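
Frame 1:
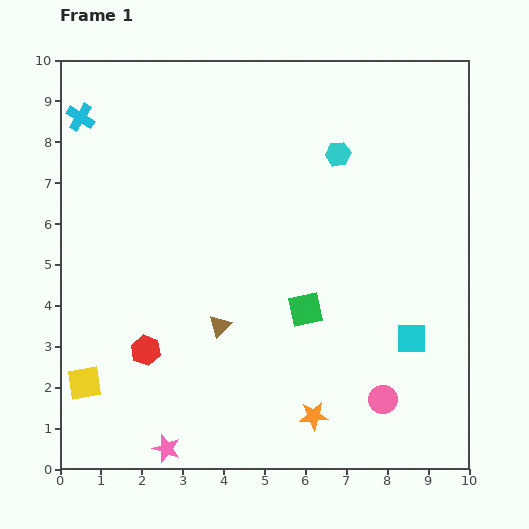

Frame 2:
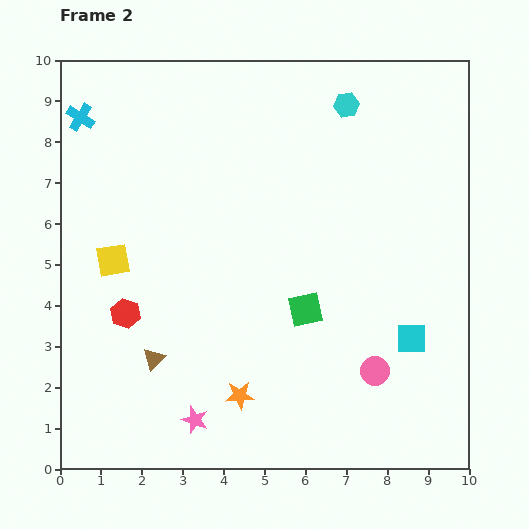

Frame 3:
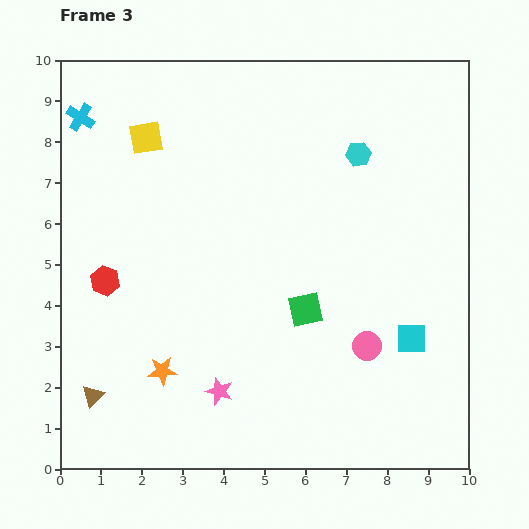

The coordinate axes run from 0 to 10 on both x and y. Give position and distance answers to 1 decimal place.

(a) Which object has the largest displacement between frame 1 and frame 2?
the yellow square

(moved 3.1; next 1.9)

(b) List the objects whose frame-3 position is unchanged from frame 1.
the cyan square, the green square, the cyan cross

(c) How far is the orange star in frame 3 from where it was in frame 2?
2.0

The orange star moved from (4.4, 1.8) to (2.5, 2.4), a distance of √(1.9² + 0.6²) ≈ 2.0.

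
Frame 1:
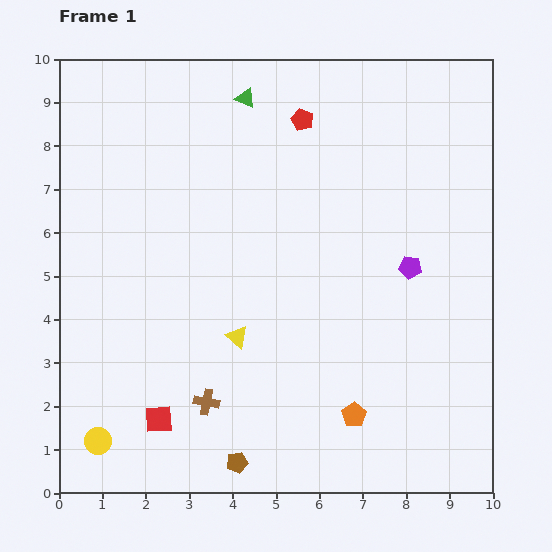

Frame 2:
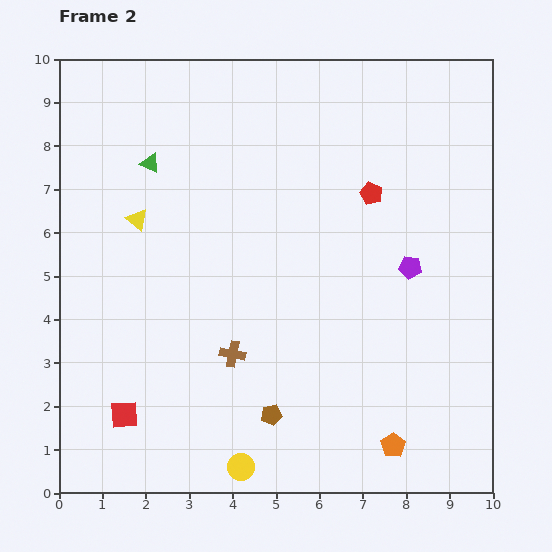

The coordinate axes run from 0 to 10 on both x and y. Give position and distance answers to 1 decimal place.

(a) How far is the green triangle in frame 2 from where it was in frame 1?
2.7

The green triangle moved from (4.3, 9.1) to (2.1, 7.6), a distance of √(2.2² + 1.5²) ≈ 2.7.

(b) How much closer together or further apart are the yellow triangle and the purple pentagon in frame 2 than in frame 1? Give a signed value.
+2.1

Distance in frame 1: 4.3. Distance in frame 2: 6.4.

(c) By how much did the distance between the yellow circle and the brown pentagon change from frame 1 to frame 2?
-1.8

Distance in frame 1: 3.2. Distance in frame 2: 1.4.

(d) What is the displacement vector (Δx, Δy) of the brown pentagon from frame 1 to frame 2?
(0.8, 1.1)

The brown pentagon was at (4.1, 0.7) in frame 1 and (4.9, 1.8) in frame 2.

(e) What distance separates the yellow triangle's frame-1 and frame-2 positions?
3.5

The yellow triangle moved from (4.1, 3.6) to (1.8, 6.3), a distance of √(2.3² + 2.7²) ≈ 3.5.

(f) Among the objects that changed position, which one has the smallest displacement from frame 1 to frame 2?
the red square

(moved 0.8)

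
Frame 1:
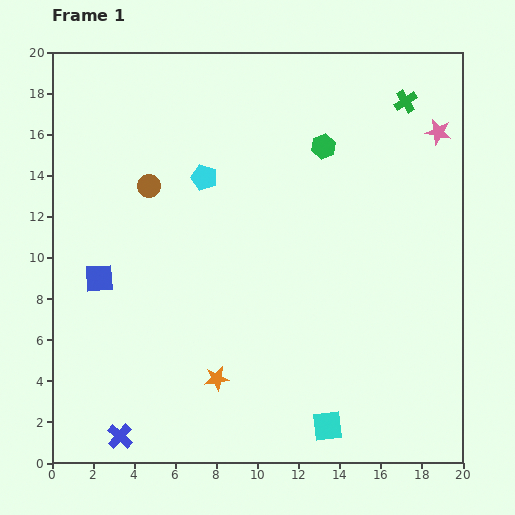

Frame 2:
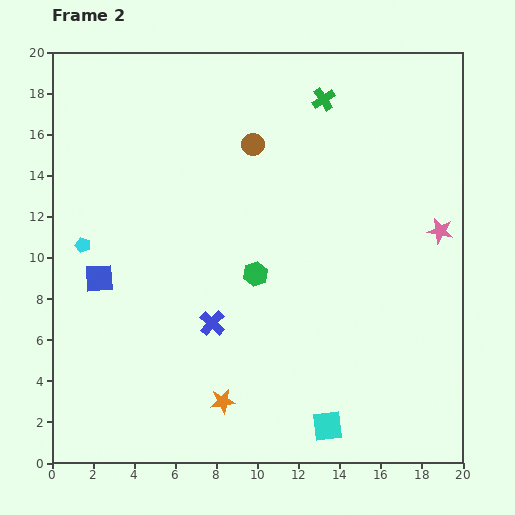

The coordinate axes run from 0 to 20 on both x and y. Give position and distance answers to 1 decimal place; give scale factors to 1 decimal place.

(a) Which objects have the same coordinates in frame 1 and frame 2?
the cyan square, the blue square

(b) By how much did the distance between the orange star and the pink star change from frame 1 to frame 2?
-2.6

Distance in frame 1: 16.1. Distance in frame 2: 13.5.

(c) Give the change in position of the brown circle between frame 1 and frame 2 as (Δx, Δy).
(5.1, 2.0)

The brown circle was at (4.7, 13.5) in frame 1 and (9.8, 15.5) in frame 2.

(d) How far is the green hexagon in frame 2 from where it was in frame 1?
7.0

The green hexagon moved from (13.2, 15.4) to (9.9, 9.2), a distance of √(3.3² + 6.2²) ≈ 7.0.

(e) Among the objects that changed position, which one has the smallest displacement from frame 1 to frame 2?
the orange star

(moved 1.1)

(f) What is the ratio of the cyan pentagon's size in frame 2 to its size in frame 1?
0.6×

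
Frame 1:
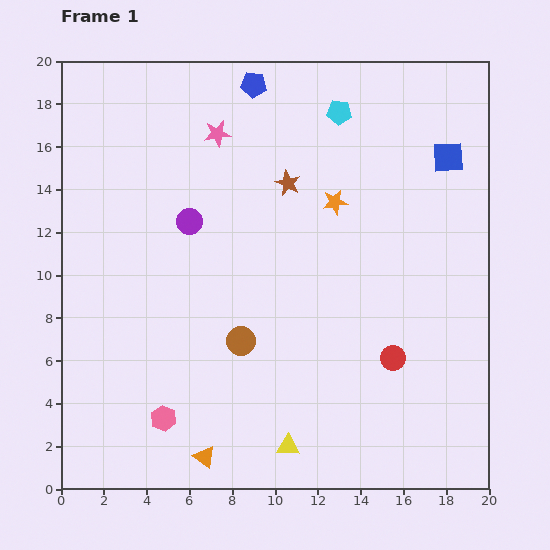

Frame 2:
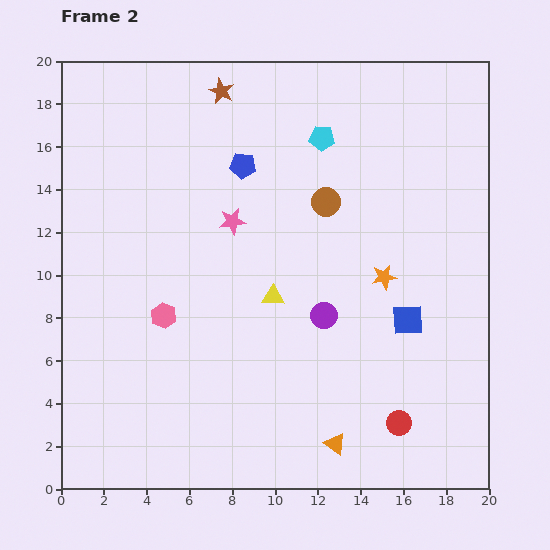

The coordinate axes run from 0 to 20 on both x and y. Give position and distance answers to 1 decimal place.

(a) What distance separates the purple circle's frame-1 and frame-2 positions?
7.7

The purple circle moved from (6.0, 12.5) to (12.3, 8.1), a distance of √(6.3² + 4.4²) ≈ 7.7.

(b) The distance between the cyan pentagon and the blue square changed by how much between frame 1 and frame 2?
+3.9

Distance in frame 1: 5.5. Distance in frame 2: 9.4.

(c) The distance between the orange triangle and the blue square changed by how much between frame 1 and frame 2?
-11.4

Distance in frame 1: 18.1. Distance in frame 2: 6.7.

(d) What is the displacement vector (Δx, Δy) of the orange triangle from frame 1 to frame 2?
(6.1, 0.6)

The orange triangle was at (6.7, 1.5) in frame 1 and (12.8, 2.1) in frame 2.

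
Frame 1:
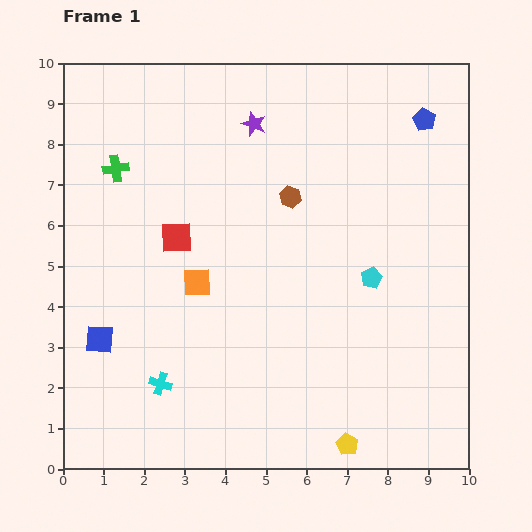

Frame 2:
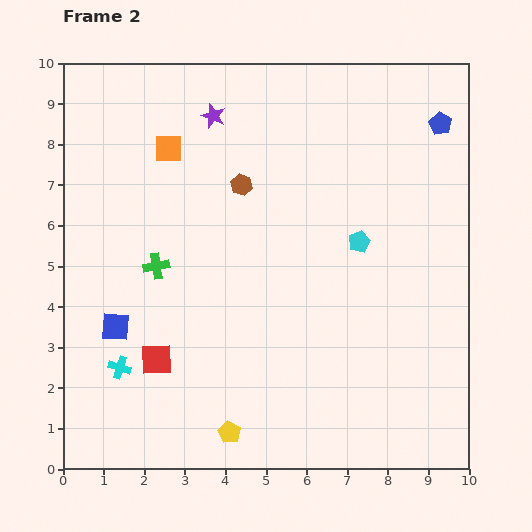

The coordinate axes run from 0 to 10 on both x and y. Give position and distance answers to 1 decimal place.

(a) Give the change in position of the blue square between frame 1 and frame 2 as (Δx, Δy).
(0.4, 0.3)

The blue square was at (0.9, 3.2) in frame 1 and (1.3, 3.5) in frame 2.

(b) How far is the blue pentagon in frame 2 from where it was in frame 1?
0.4

The blue pentagon moved from (8.9, 8.6) to (9.3, 8.5), a distance of √(0.4² + 0.1²) ≈ 0.4.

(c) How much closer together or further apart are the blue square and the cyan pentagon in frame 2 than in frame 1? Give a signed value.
-0.5

Distance in frame 1: 6.9. Distance in frame 2: 6.4.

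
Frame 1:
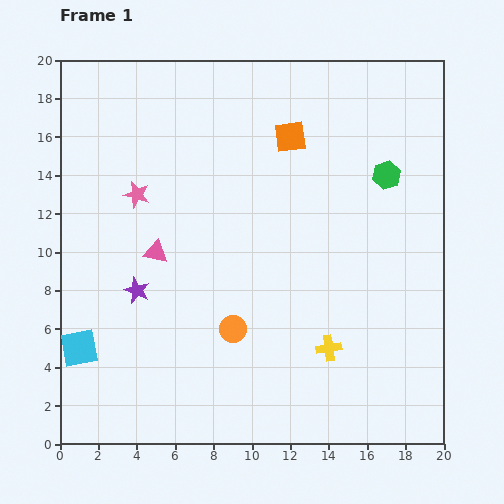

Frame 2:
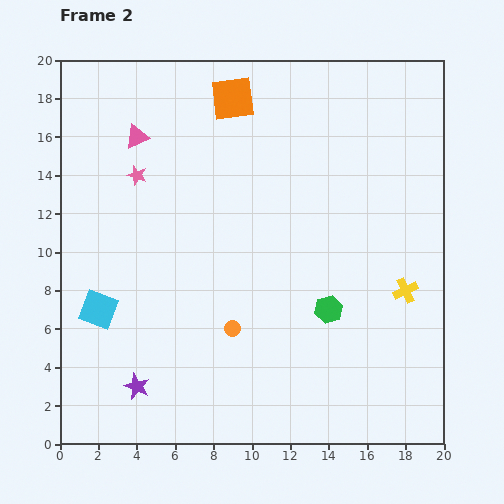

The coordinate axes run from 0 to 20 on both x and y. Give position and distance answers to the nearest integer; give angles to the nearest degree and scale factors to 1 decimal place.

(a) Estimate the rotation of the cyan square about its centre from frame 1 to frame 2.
30° clockwise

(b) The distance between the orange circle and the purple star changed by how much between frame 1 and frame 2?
+1

Distance in frame 1: 5. Distance in frame 2: 6.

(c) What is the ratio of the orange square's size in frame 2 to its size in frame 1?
1.4×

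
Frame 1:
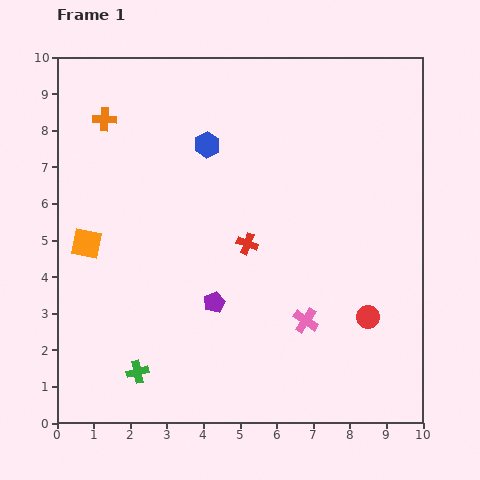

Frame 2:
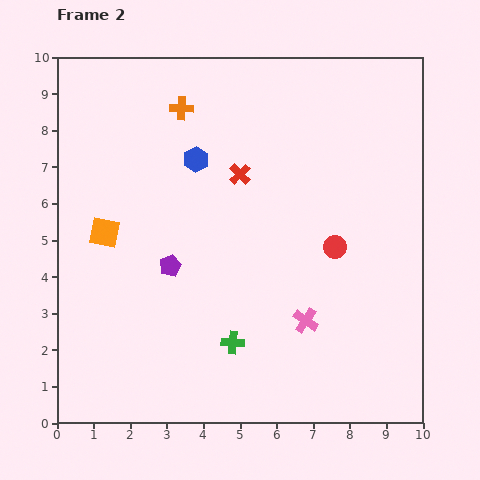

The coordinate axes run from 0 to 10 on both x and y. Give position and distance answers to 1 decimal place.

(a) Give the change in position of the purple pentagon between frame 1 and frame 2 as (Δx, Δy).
(-1.2, 1.0)

The purple pentagon was at (4.3, 3.3) in frame 1 and (3.1, 4.3) in frame 2.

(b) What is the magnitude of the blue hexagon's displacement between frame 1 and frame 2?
0.5

The blue hexagon moved from (4.1, 7.6) to (3.8, 7.2), a distance of √(0.3² + 0.4²) ≈ 0.5.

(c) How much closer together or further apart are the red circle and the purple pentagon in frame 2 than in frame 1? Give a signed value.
+0.3

Distance in frame 1: 4.2. Distance in frame 2: 4.5.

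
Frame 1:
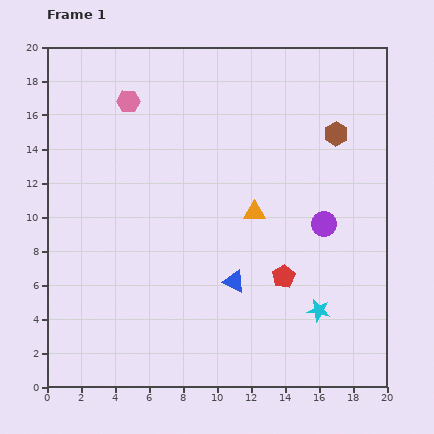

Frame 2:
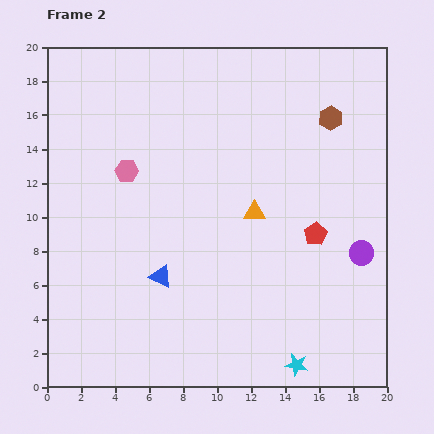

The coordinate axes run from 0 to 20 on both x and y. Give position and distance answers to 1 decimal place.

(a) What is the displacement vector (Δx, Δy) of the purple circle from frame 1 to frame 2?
(2.2, -1.7)

The purple circle was at (16.3, 9.6) in frame 1 and (18.5, 7.9) in frame 2.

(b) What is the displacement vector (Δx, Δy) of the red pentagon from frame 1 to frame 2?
(1.9, 2.5)

The red pentagon was at (13.9, 6.5) in frame 1 and (15.8, 9.0) in frame 2.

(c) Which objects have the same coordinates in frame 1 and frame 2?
the orange triangle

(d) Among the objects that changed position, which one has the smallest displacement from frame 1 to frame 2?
the brown hexagon

(moved 0.9)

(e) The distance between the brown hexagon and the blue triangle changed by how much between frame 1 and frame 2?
+3.1

Distance in frame 1: 10.6. Distance in frame 2: 13.7.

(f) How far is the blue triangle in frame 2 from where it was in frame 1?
4.3

The blue triangle moved from (11.0, 6.2) to (6.7, 6.5), a distance of √(4.3² + 0.3²) ≈ 4.3.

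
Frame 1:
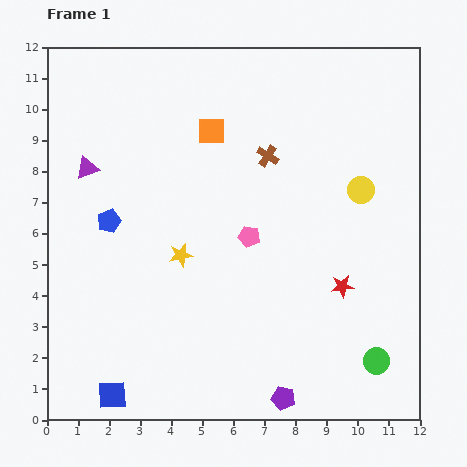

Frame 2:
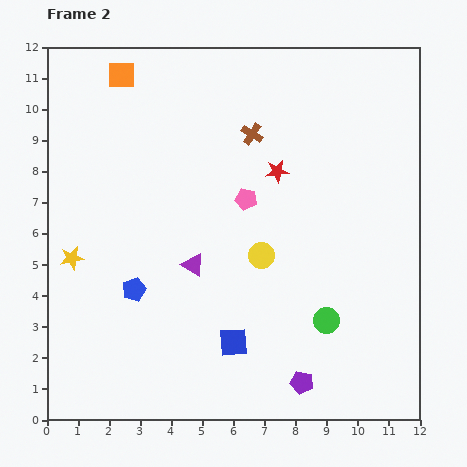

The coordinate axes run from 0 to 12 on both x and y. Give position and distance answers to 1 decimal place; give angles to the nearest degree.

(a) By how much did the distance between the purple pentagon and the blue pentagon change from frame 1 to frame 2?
-1.8

Distance in frame 1: 8.0. Distance in frame 2: 6.2.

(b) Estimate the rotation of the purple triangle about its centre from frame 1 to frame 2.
52° clockwise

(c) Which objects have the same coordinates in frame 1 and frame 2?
none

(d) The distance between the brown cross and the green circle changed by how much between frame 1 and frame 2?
-1.0

Distance in frame 1: 7.5. Distance in frame 2: 6.5.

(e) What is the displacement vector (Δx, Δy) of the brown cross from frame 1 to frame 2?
(-0.5, 0.7)

The brown cross was at (7.1, 8.5) in frame 1 and (6.6, 9.2) in frame 2.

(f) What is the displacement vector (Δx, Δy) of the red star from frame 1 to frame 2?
(-2.1, 3.7)

The red star was at (9.5, 4.3) in frame 1 and (7.4, 8.0) in frame 2.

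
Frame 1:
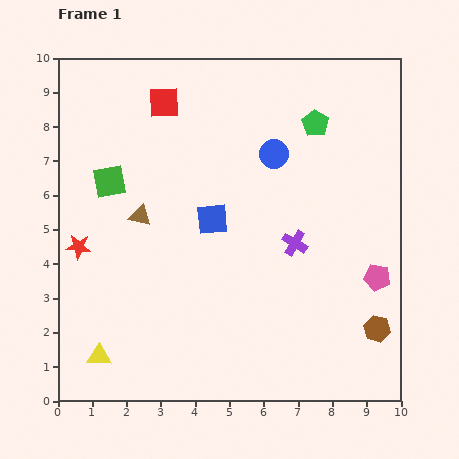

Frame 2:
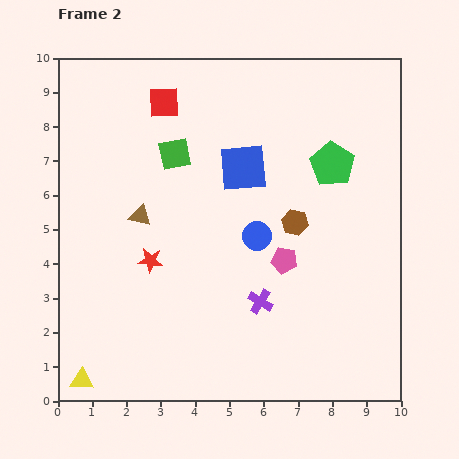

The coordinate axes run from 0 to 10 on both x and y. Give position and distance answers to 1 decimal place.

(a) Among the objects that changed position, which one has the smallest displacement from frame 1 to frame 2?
the yellow triangle

(moved 0.9)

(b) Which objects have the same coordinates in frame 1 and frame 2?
the brown triangle, the red square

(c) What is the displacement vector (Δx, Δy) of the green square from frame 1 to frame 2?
(1.9, 0.8)

The green square was at (1.5, 6.4) in frame 1 and (3.4, 7.2) in frame 2.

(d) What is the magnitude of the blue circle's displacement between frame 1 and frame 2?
2.5

The blue circle moved from (6.3, 7.2) to (5.8, 4.8), a distance of √(0.5² + 2.4²) ≈ 2.5.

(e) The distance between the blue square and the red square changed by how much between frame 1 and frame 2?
-0.7

Distance in frame 1: 3.7. Distance in frame 2: 3.0.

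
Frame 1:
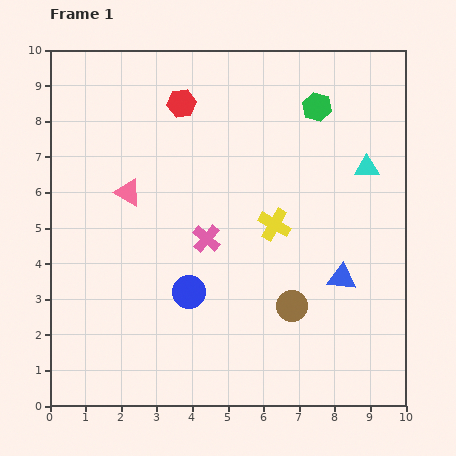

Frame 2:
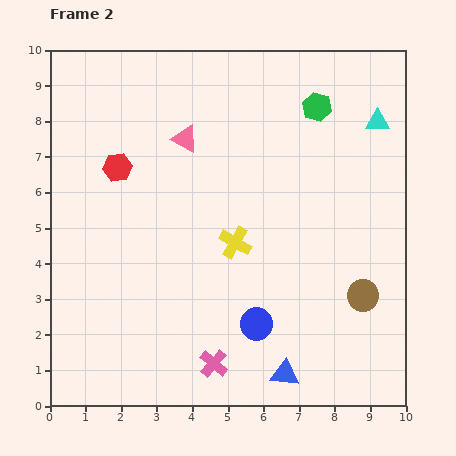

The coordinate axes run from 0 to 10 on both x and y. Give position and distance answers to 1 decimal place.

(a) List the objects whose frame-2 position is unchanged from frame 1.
the green hexagon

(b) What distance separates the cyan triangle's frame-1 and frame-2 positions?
1.3

The cyan triangle moved from (8.9, 6.7) to (9.2, 8.0), a distance of √(0.3² + 1.3²) ≈ 1.3.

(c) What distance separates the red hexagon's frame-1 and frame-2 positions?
2.5

The red hexagon moved from (3.7, 8.5) to (1.9, 6.7), a distance of √(1.8² + 1.8²) ≈ 2.5.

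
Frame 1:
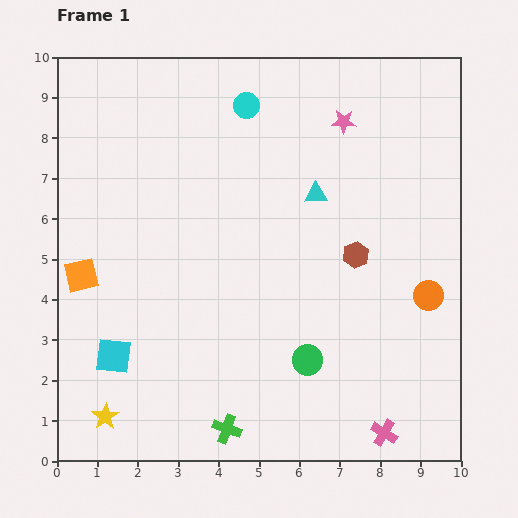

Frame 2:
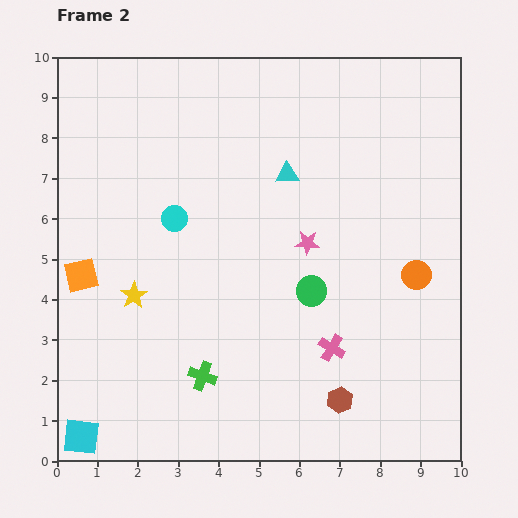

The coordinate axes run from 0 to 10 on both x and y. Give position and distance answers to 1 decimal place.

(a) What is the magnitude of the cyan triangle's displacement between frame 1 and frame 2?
0.9

The cyan triangle moved from (6.4, 6.6) to (5.7, 7.1), a distance of √(0.7² + 0.5²) ≈ 0.9.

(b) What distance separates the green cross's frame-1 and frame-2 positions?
1.4

The green cross moved from (4.2, 0.8) to (3.6, 2.1), a distance of √(0.6² + 1.3²) ≈ 1.4.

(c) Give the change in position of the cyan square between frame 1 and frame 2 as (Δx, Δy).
(-0.8, -2.0)

The cyan square was at (1.4, 2.6) in frame 1 and (0.6, 0.6) in frame 2.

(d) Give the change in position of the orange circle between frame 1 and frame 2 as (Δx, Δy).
(-0.3, 0.5)

The orange circle was at (9.2, 4.1) in frame 1 and (8.9, 4.6) in frame 2.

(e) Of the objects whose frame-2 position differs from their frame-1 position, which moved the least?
the orange circle

(moved 0.6)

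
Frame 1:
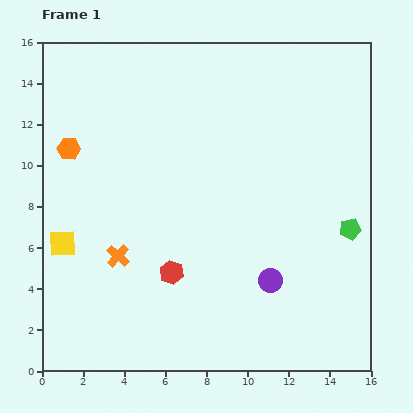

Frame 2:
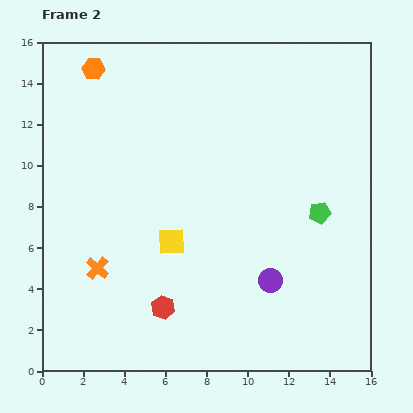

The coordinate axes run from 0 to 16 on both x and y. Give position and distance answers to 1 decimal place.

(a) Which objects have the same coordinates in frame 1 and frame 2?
the purple circle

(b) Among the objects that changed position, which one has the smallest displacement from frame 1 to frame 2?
the orange cross

(moved 1.2)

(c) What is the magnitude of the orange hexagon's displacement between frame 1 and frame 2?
4.1

The orange hexagon moved from (1.3, 10.8) to (2.5, 14.7), a distance of √(1.2² + 3.9²) ≈ 4.1.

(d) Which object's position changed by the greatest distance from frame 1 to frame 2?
the yellow square

(moved 5.3; next 4.1)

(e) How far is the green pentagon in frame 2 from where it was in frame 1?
1.7

The green pentagon moved from (15.0, 6.9) to (13.5, 7.7), a distance of √(1.5² + 0.8²) ≈ 1.7.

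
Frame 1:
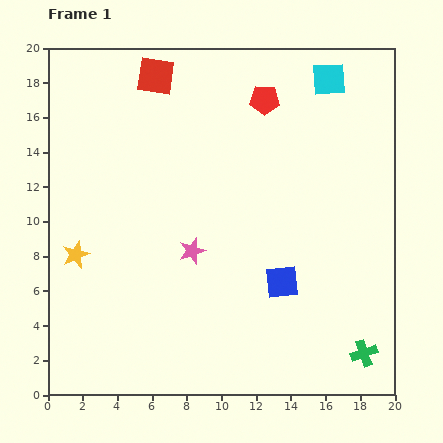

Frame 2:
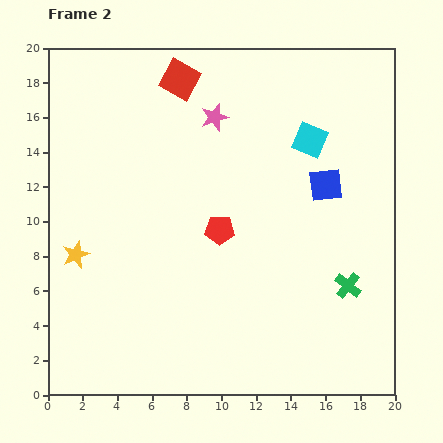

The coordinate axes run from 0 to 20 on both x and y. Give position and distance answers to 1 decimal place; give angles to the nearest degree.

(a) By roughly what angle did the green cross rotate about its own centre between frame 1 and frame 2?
32° counter-clockwise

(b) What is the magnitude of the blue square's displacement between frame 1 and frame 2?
6.1

The blue square moved from (13.5, 6.5) to (16.0, 12.1), a distance of √(2.5² + 5.6²) ≈ 6.1.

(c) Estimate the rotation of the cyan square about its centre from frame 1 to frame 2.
26° clockwise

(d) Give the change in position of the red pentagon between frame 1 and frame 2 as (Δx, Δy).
(-2.6, -7.5)

The red pentagon was at (12.5, 17.0) in frame 1 and (9.9, 9.5) in frame 2.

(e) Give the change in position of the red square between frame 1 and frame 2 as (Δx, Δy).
(1.4, -0.2)

The red square was at (6.2, 18.4) in frame 1 and (7.6, 18.2) in frame 2.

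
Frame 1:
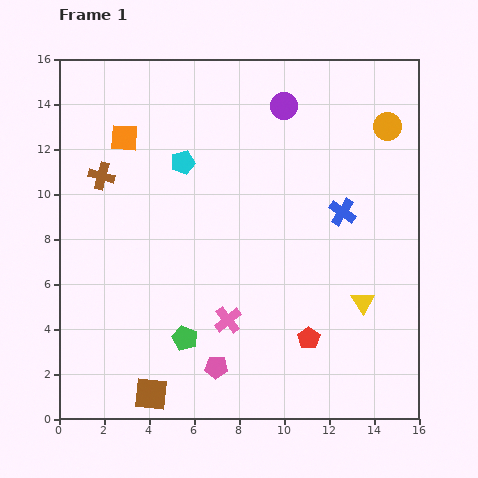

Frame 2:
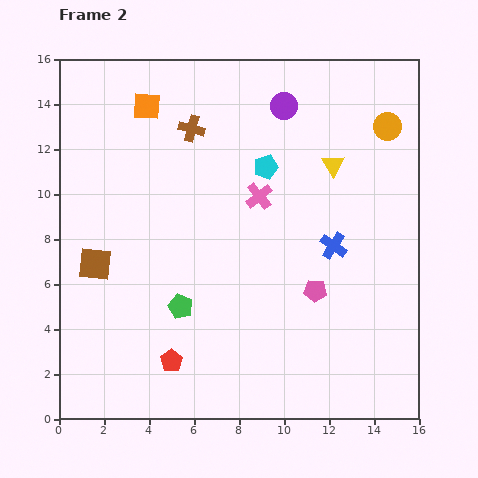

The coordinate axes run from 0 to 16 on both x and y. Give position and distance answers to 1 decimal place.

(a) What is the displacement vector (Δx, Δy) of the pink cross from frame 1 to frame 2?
(1.4, 5.5)

The pink cross was at (7.5, 4.4) in frame 1 and (8.9, 9.9) in frame 2.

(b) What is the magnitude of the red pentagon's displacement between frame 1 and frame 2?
6.2

The red pentagon moved from (11.1, 3.6) to (5.0, 2.6), a distance of √(6.1² + 1.0²) ≈ 6.2.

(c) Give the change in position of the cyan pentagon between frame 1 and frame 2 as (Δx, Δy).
(3.7, -0.2)

The cyan pentagon was at (5.5, 11.4) in frame 1 and (9.2, 11.2) in frame 2.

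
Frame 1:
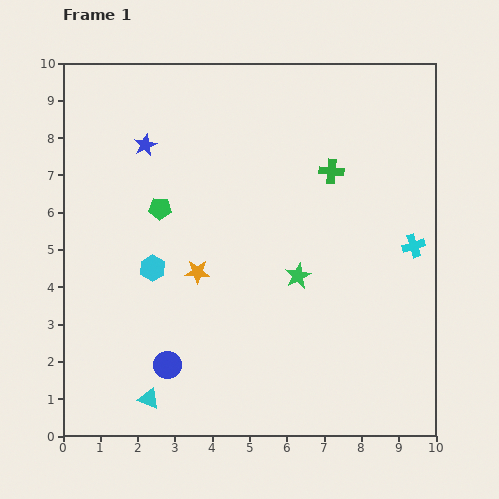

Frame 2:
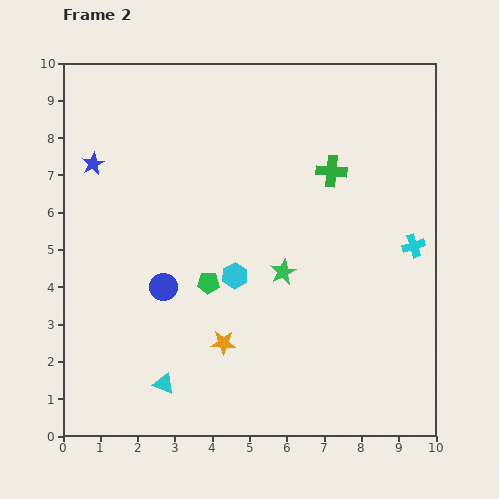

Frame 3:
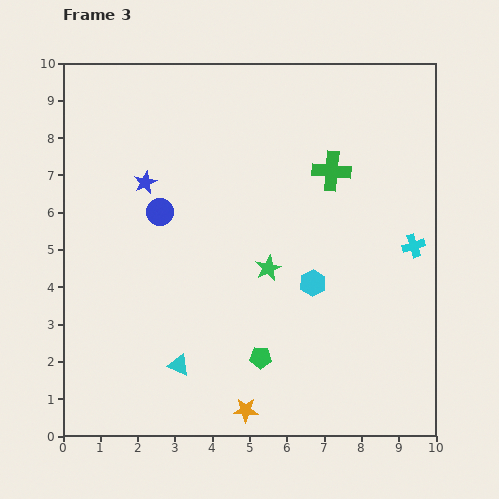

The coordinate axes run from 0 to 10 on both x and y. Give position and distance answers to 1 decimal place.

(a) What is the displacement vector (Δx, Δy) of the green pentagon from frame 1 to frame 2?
(1.3, -2.0)

The green pentagon was at (2.6, 6.1) in frame 1 and (3.9, 4.1) in frame 2.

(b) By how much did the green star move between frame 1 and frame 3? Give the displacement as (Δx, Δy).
(-0.8, 0.2)

The green star was at (6.3, 4.3) in frame 1 and (5.5, 4.5) in frame 3.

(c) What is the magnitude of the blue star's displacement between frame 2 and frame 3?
1.5

The blue star moved from (0.8, 7.3) to (2.2, 6.8), a distance of √(1.4² + 0.5²) ≈ 1.5.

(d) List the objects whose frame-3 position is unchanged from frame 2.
the green cross, the cyan cross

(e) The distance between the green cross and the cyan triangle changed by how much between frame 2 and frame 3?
-0.7

Distance in frame 2: 7.3. Distance in frame 3: 6.6.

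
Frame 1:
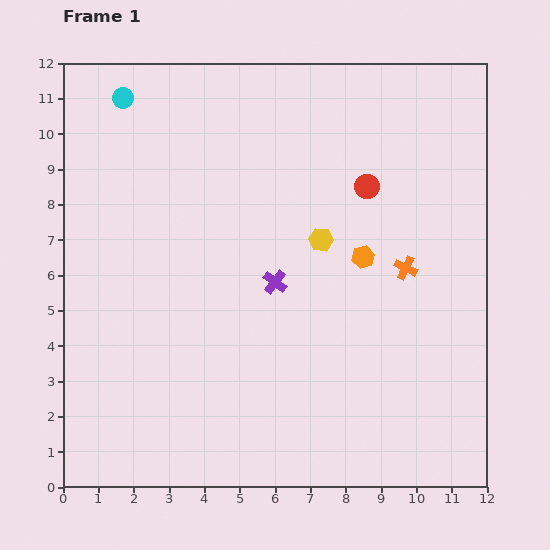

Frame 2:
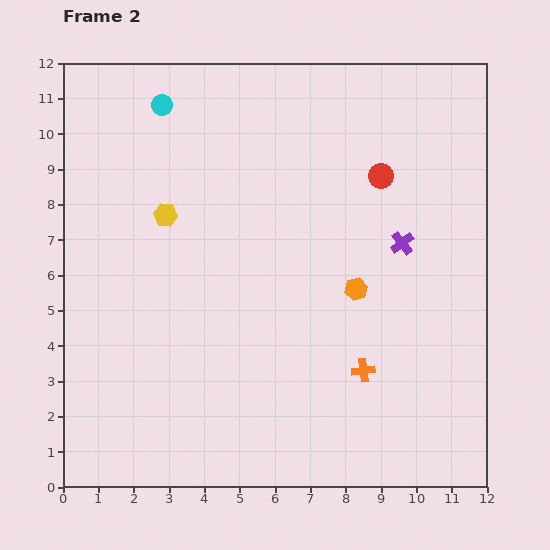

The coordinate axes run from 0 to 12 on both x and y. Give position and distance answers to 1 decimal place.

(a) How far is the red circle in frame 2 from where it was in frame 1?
0.5

The red circle moved from (8.6, 8.5) to (9.0, 8.8), a distance of √(0.4² + 0.3²) ≈ 0.5.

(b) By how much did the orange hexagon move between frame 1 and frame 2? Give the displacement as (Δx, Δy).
(-0.2, -0.9)

The orange hexagon was at (8.5, 6.5) in frame 1 and (8.3, 5.6) in frame 2.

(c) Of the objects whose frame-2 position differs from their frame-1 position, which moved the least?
the red circle

(moved 0.5)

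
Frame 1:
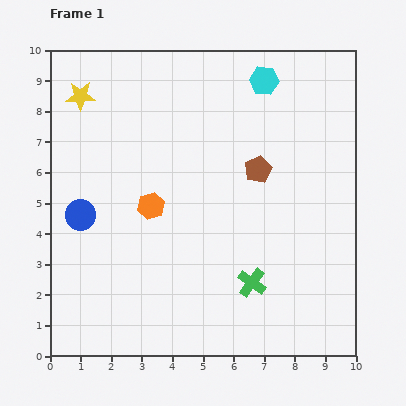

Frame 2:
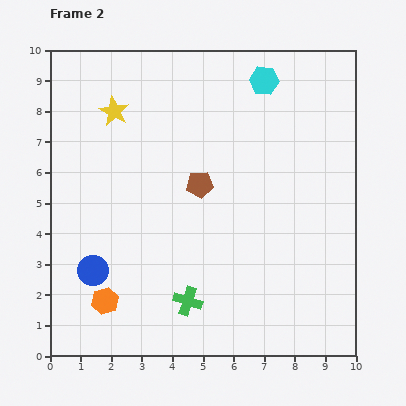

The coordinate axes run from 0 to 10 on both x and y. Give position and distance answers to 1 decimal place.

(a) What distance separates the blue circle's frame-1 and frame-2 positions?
1.8

The blue circle moved from (1.0, 4.6) to (1.4, 2.8), a distance of √(0.4² + 1.8²) ≈ 1.8.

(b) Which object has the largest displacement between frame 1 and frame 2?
the orange hexagon

(moved 3.4; next 2.2)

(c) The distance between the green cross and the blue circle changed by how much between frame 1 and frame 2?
-2.7

Distance in frame 1: 6.0. Distance in frame 2: 3.3.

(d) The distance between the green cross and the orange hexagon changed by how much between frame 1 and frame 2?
-1.4

Distance in frame 1: 4.1. Distance in frame 2: 2.7.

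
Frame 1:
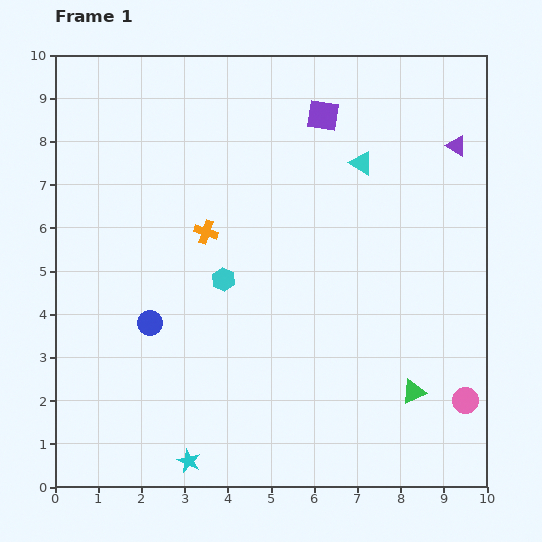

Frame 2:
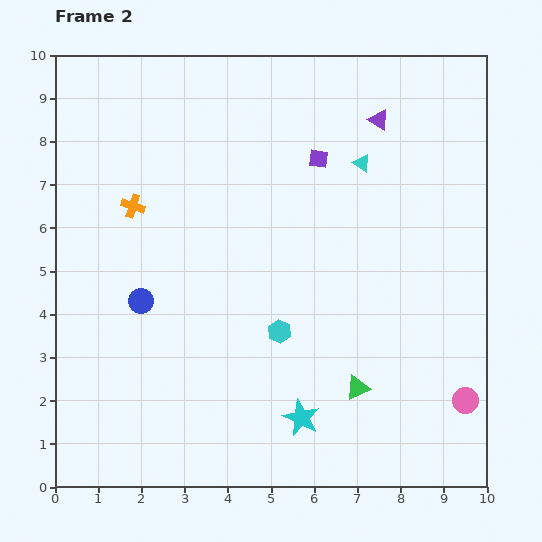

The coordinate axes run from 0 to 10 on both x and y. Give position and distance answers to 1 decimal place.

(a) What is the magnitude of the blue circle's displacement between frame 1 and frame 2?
0.5

The blue circle moved from (2.2, 3.8) to (2.0, 4.3), a distance of √(0.2² + 0.5²) ≈ 0.5.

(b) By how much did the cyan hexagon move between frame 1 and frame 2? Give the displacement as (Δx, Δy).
(1.3, -1.2)

The cyan hexagon was at (3.9, 4.8) in frame 1 and (5.2, 3.6) in frame 2.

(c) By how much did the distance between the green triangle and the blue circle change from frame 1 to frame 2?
-0.9

Distance in frame 1: 6.3. Distance in frame 2: 5.4.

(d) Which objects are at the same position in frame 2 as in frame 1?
the pink circle, the cyan triangle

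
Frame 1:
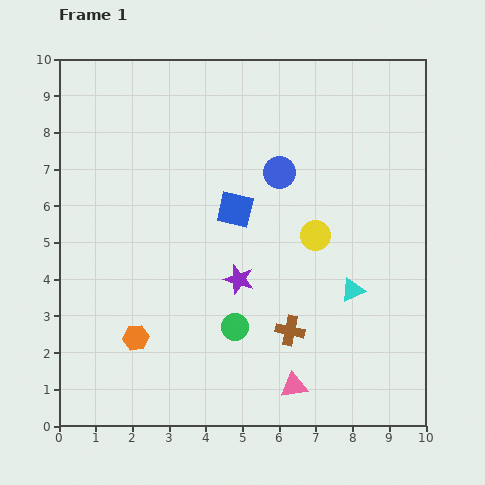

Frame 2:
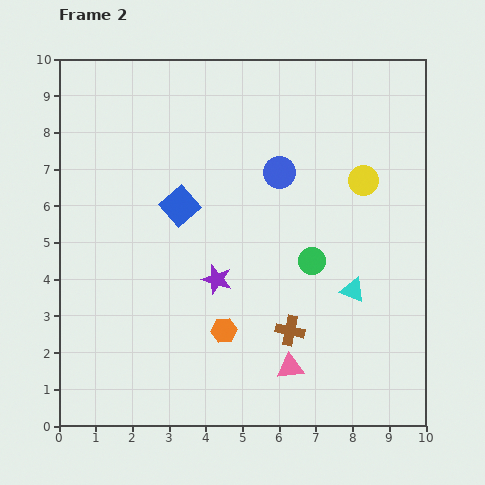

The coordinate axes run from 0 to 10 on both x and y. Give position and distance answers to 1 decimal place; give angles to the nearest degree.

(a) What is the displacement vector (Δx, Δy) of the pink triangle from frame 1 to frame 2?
(-0.1, 0.5)

The pink triangle was at (6.4, 1.1) in frame 1 and (6.3, 1.6) in frame 2.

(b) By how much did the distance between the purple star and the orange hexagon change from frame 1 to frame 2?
-1.8

Distance in frame 1: 3.2. Distance in frame 2: 1.4.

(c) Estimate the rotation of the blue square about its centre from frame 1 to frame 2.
35° clockwise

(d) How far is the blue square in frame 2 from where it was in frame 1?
1.5

The blue square moved from (4.8, 5.9) to (3.3, 6.0), a distance of √(1.5² + 0.1²) ≈ 1.5.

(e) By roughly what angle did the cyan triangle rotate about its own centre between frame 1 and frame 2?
47° clockwise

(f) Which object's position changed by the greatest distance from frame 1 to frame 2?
the green circle

(moved 2.8; next 2.4)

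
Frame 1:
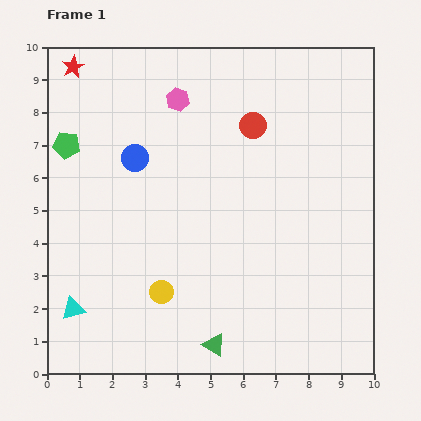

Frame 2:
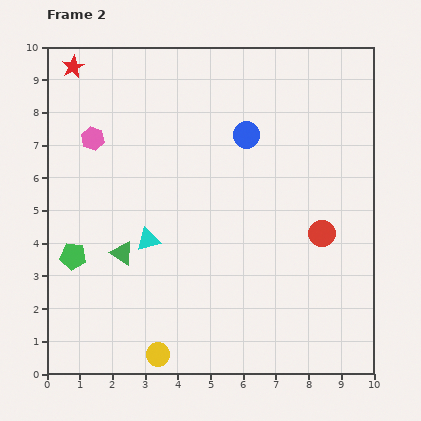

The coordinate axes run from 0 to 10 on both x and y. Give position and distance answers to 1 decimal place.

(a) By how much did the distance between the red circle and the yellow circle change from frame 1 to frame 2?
+0.4

Distance in frame 1: 5.8. Distance in frame 2: 6.2.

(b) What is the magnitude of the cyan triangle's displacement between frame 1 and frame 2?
3.1

The cyan triangle moved from (0.8, 2.0) to (3.1, 4.1), a distance of √(2.3² + 2.1²) ≈ 3.1.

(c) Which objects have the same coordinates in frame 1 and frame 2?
the red star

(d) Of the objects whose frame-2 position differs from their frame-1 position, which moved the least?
the yellow circle

(moved 1.9)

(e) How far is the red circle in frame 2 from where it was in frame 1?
3.9

The red circle moved from (6.3, 7.6) to (8.4, 4.3), a distance of √(2.1² + 3.3²) ≈ 3.9.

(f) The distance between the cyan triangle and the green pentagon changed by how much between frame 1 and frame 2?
-2.6

Distance in frame 1: 5.0. Distance in frame 2: 2.4.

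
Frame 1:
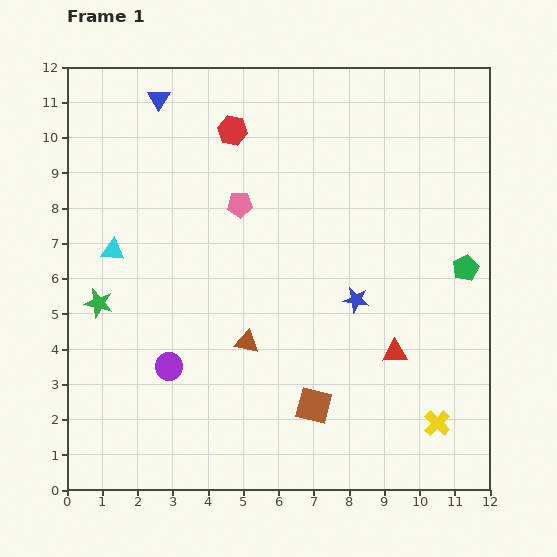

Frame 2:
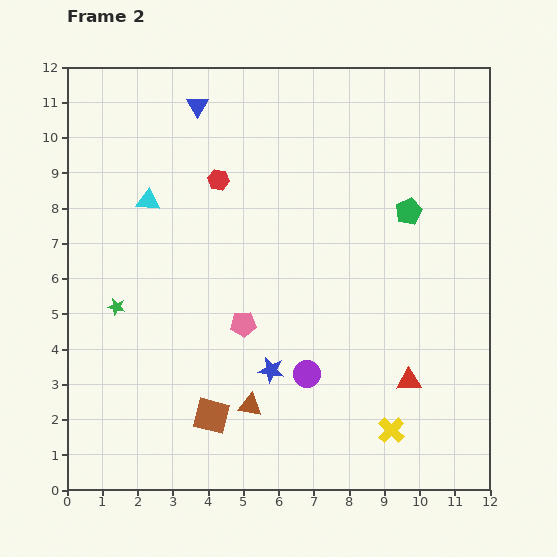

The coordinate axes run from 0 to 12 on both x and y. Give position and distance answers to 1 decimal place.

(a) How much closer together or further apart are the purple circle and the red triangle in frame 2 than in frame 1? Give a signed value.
-3.5

Distance in frame 1: 6.4. Distance in frame 2: 2.9.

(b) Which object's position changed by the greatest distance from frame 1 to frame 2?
the purple circle

(moved 3.9; next 3.4)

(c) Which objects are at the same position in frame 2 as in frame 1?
none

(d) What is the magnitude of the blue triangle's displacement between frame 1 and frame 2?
1.1

The blue triangle moved from (2.6, 11.1) to (3.7, 10.9), a distance of √(1.1² + 0.2²) ≈ 1.1.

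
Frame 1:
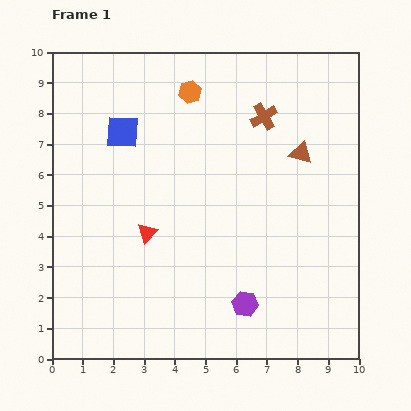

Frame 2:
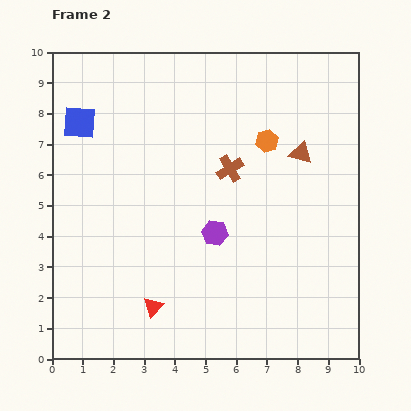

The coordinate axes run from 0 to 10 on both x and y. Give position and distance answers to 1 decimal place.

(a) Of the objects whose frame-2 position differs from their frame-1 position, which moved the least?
the blue square

(moved 1.4)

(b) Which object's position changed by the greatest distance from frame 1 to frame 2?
the orange hexagon

(moved 3.0; next 2.5)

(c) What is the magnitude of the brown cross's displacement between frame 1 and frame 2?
2.0

The brown cross moved from (6.9, 7.9) to (5.8, 6.2), a distance of √(1.1² + 1.7²) ≈ 2.0.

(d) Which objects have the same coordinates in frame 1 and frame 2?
the brown triangle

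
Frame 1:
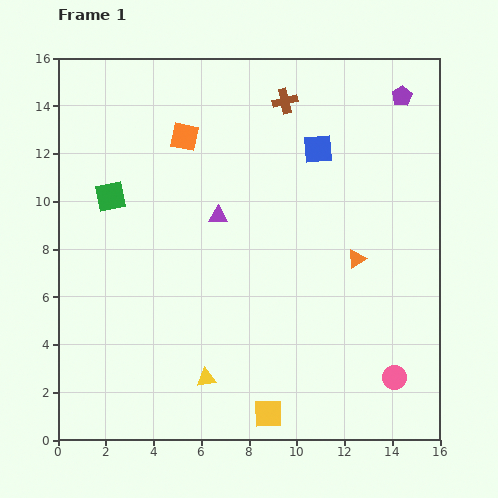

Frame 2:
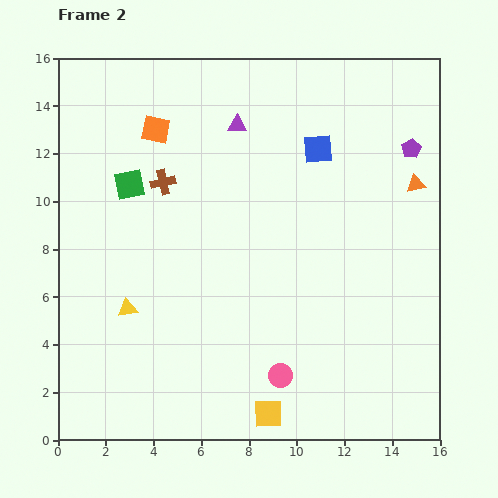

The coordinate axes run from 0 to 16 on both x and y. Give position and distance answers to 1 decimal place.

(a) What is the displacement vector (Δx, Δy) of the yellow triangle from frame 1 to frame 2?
(-3.3, 2.9)

The yellow triangle was at (6.2, 2.6) in frame 1 and (2.9, 5.5) in frame 2.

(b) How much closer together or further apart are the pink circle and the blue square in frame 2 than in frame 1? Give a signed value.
-0.5

Distance in frame 1: 10.1. Distance in frame 2: 9.6.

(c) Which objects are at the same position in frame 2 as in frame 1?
the blue square, the yellow square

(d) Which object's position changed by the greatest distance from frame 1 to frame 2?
the brown cross

(moved 6.1; next 4.8)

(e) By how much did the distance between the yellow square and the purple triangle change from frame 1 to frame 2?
+3.6

Distance in frame 1: 8.6. Distance in frame 2: 12.2.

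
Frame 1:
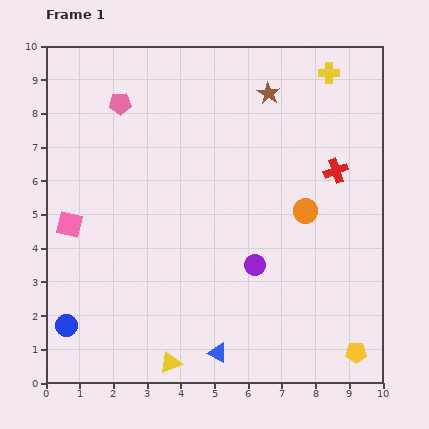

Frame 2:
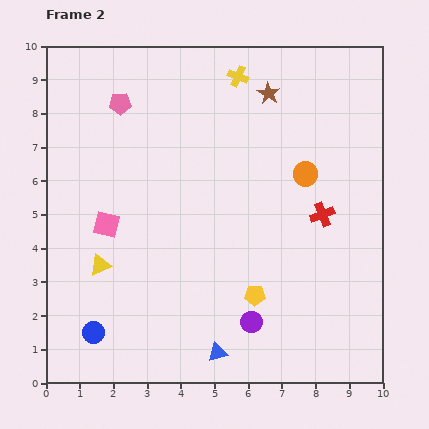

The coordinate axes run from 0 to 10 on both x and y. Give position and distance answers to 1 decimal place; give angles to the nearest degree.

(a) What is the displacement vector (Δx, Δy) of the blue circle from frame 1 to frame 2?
(0.8, -0.2)

The blue circle was at (0.6, 1.7) in frame 1 and (1.4, 1.5) in frame 2.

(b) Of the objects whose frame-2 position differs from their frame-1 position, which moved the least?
the blue circle

(moved 0.8)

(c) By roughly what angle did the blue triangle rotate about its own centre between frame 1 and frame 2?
45° counter-clockwise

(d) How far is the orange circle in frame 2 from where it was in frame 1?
1.1

The orange circle moved from (7.7, 5.1) to (7.7, 6.2), a distance of √(0.0² + 1.1²) ≈ 1.1.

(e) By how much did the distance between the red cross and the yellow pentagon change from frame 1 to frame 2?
-2.3

Distance in frame 1: 5.4. Distance in frame 2: 3.1.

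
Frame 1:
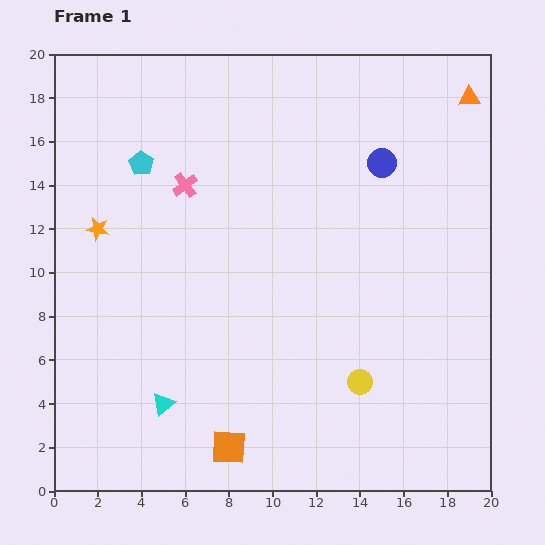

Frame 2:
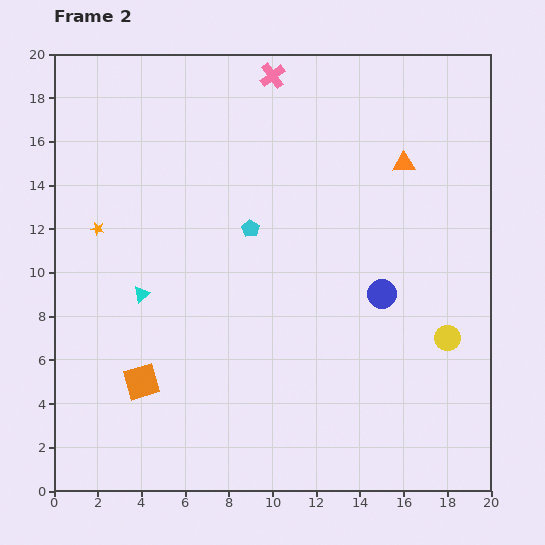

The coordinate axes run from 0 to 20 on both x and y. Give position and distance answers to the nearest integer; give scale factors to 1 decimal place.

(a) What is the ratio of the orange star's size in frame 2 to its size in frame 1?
0.6×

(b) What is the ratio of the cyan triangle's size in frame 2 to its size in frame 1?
0.7×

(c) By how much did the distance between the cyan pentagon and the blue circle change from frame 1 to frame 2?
-4

Distance in frame 1: 11. Distance in frame 2: 7.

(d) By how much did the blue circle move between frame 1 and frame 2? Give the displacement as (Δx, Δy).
(0, -6)

The blue circle was at (15, 15) in frame 1 and (15, 9) in frame 2.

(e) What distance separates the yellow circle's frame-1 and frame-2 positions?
4

The yellow circle moved from (14, 5) to (18, 7), a distance of √(4² + 2²) ≈ 4.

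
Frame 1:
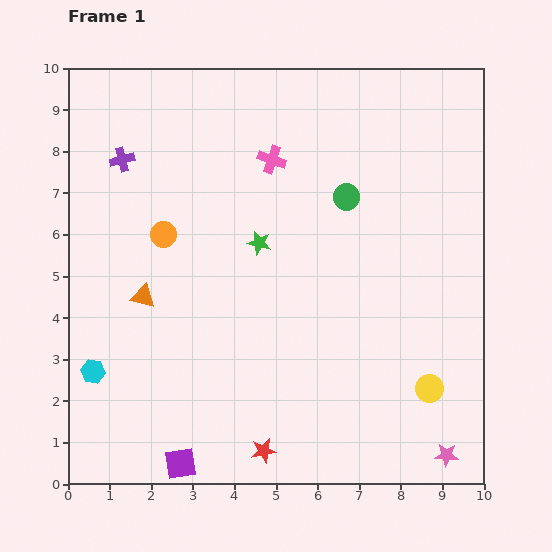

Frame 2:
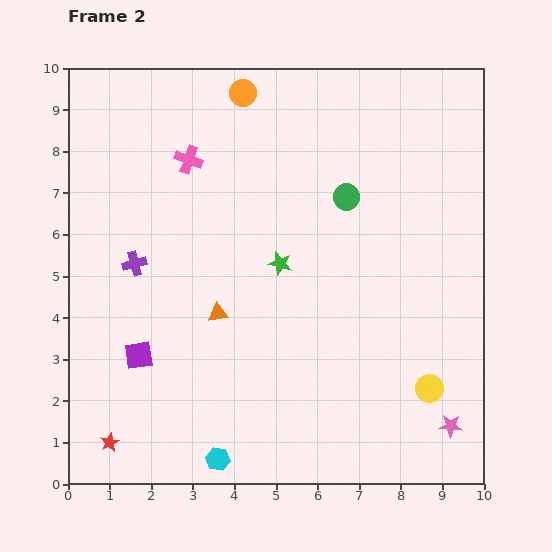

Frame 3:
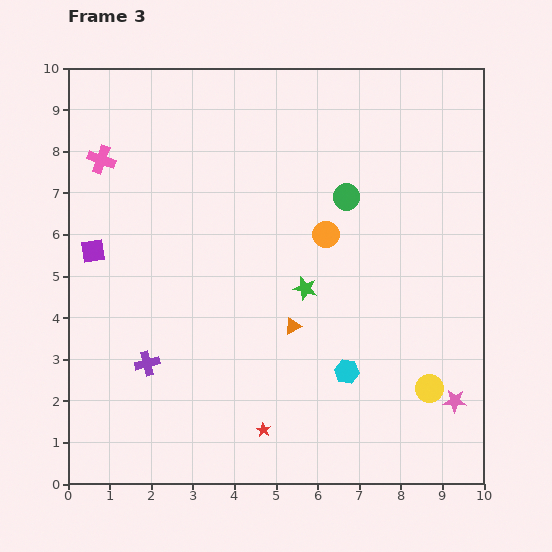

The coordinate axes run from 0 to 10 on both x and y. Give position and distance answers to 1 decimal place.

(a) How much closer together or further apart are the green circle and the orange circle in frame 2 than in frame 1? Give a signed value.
-1.0

Distance in frame 1: 4.5. Distance in frame 2: 3.5.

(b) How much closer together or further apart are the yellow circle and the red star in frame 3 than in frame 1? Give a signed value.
-0.2

Distance in frame 1: 4.3. Distance in frame 3: 4.1.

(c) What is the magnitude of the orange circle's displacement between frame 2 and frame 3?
3.9

The orange circle moved from (4.2, 9.4) to (6.2, 6.0), a distance of √(2.0² + 3.4²) ≈ 3.9.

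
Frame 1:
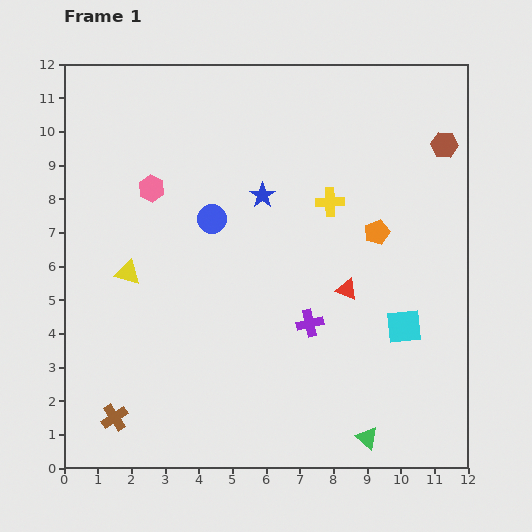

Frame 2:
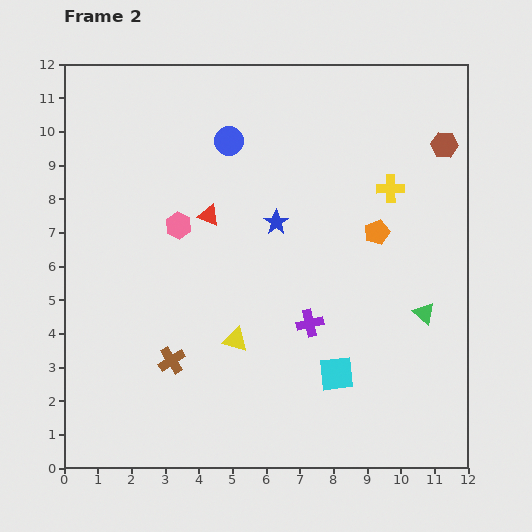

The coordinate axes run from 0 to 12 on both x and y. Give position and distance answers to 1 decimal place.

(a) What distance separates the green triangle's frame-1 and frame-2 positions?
4.1

The green triangle moved from (9.0, 0.9) to (10.7, 4.6), a distance of √(1.7² + 3.7²) ≈ 4.1.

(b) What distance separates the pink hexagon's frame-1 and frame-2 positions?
1.4

The pink hexagon moved from (2.6, 8.3) to (3.4, 7.2), a distance of √(0.8² + 1.1²) ≈ 1.4.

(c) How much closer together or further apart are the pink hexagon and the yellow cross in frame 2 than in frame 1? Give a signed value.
+1.1

Distance in frame 1: 5.3. Distance in frame 2: 6.4.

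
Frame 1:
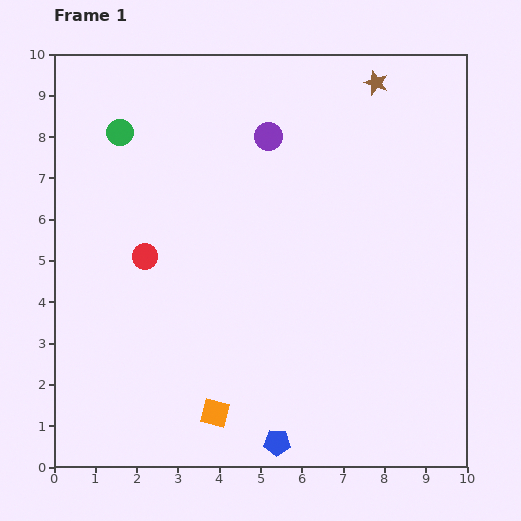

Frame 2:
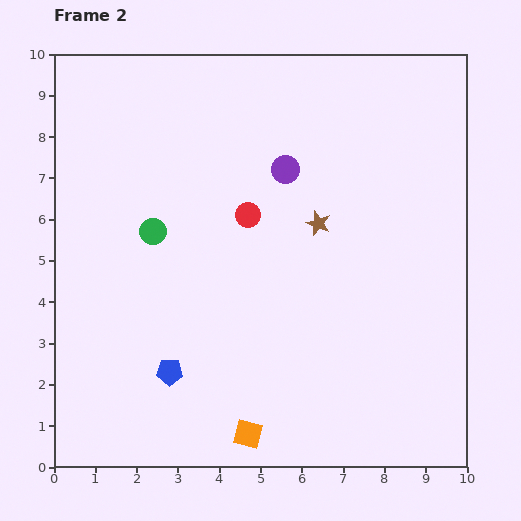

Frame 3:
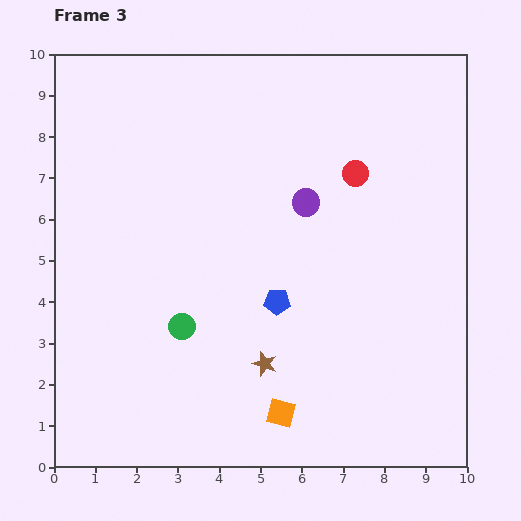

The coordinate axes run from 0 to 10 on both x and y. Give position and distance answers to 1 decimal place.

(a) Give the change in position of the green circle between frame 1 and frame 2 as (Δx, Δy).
(0.8, -2.4)

The green circle was at (1.6, 8.1) in frame 1 and (2.4, 5.7) in frame 2.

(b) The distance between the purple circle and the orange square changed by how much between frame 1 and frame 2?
-0.3

Distance in frame 1: 6.8. Distance in frame 2: 6.5.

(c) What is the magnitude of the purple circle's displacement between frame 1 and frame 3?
1.8

The purple circle moved from (5.2, 8.0) to (6.1, 6.4), a distance of √(0.9² + 1.6²) ≈ 1.8.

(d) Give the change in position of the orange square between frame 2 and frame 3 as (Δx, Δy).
(0.8, 0.5)

The orange square was at (4.7, 0.8) in frame 2 and (5.5, 1.3) in frame 3.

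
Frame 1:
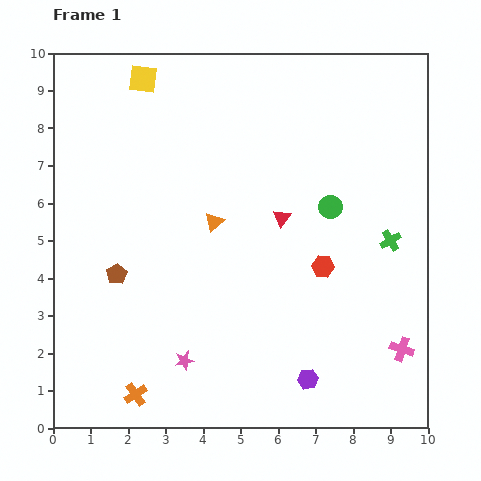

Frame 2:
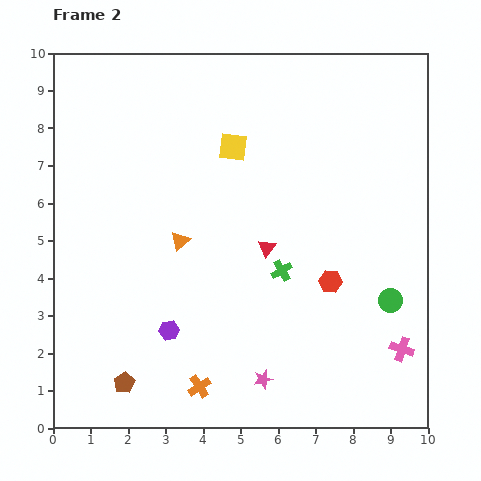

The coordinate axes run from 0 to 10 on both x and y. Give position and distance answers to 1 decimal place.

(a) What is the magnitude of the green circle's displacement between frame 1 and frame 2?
3.0

The green circle moved from (7.4, 5.9) to (9.0, 3.4), a distance of √(1.6² + 2.5²) ≈ 3.0.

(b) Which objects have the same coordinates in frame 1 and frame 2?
the pink cross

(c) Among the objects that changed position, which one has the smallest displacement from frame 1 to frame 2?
the red hexagon

(moved 0.4)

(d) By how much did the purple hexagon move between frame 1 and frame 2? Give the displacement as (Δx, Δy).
(-3.7, 1.3)

The purple hexagon was at (6.8, 1.3) in frame 1 and (3.1, 2.6) in frame 2.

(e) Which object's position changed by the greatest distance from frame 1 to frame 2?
the purple hexagon

(moved 3.9; next 3.0)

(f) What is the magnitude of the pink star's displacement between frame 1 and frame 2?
2.2

The pink star moved from (3.5, 1.8) to (5.6, 1.3), a distance of √(2.1² + 0.5²) ≈ 2.2.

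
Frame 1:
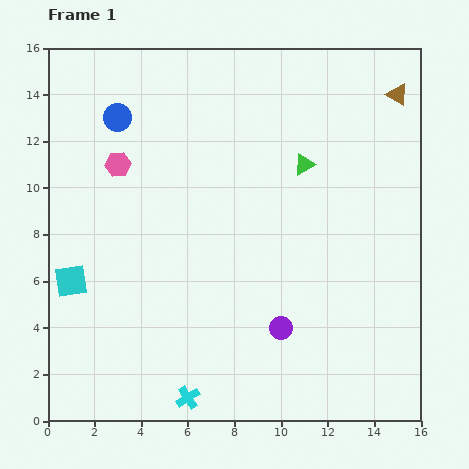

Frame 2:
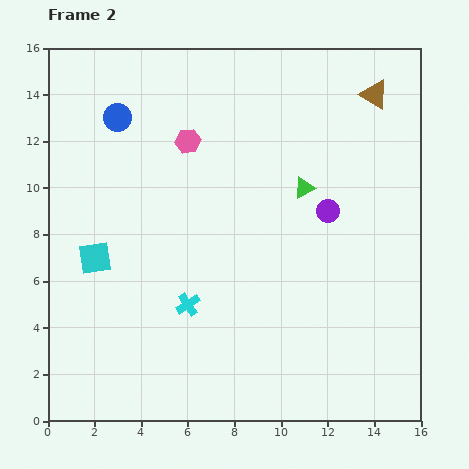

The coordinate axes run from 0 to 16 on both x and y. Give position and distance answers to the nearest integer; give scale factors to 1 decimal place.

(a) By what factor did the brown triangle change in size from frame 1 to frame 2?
1.3×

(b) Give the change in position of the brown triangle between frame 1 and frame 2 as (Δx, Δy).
(-1, 0)

The brown triangle was at (15, 14) in frame 1 and (14, 14) in frame 2.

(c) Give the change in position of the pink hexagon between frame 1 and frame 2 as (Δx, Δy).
(3, 1)

The pink hexagon was at (3, 11) in frame 1 and (6, 12) in frame 2.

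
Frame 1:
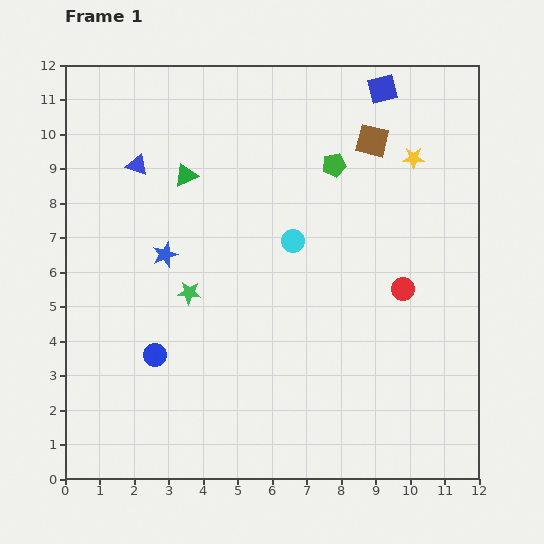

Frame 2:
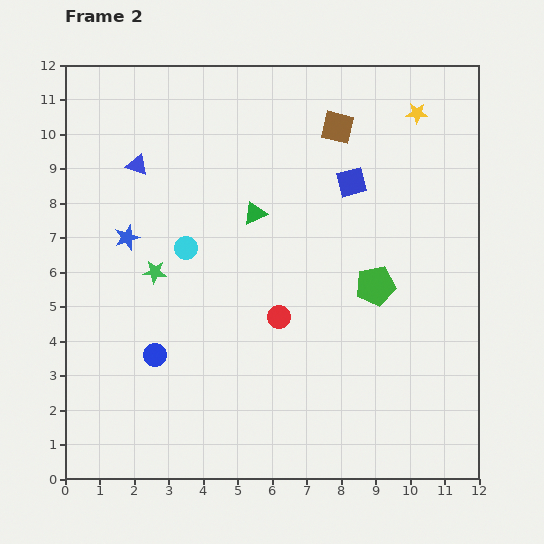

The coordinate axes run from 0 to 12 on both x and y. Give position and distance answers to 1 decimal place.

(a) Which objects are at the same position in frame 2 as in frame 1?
the blue circle, the blue triangle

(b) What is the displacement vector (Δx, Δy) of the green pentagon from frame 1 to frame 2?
(1.2, -3.5)

The green pentagon was at (7.8, 9.1) in frame 1 and (9.0, 5.6) in frame 2.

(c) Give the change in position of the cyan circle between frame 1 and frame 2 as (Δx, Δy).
(-3.1, -0.2)

The cyan circle was at (6.6, 6.9) in frame 1 and (3.5, 6.7) in frame 2.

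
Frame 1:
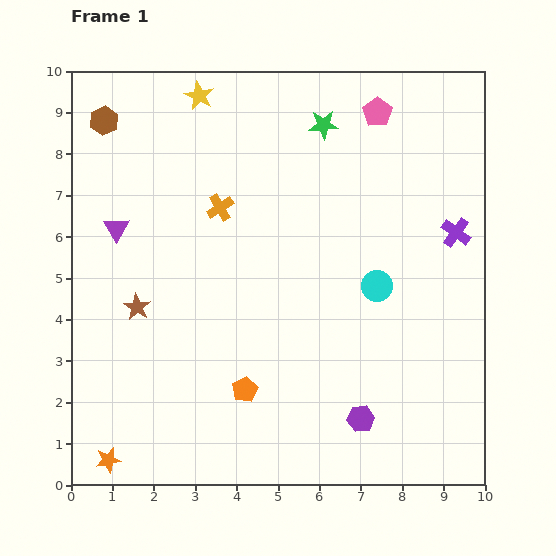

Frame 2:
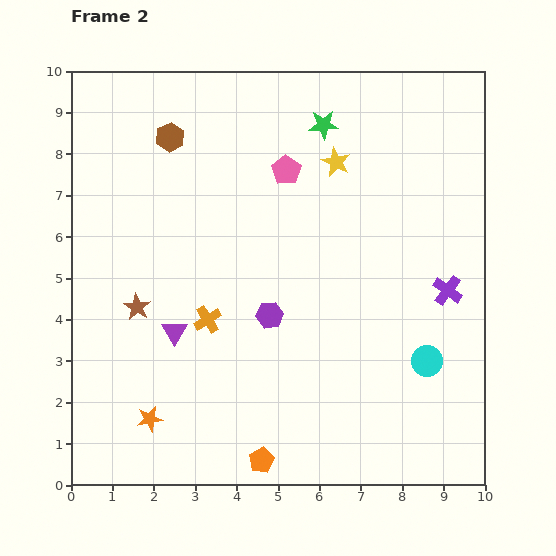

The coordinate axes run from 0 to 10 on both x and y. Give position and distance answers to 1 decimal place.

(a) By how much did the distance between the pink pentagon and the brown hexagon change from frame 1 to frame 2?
-3.7

Distance in frame 1: 6.6. Distance in frame 2: 2.9.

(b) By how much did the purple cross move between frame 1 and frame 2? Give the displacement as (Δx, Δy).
(-0.2, -1.4)

The purple cross was at (9.3, 6.1) in frame 1 and (9.1, 4.7) in frame 2.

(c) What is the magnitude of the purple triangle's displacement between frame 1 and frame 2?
2.9

The purple triangle moved from (1.1, 6.2) to (2.5, 3.7), a distance of √(1.4² + 2.5²) ≈ 2.9.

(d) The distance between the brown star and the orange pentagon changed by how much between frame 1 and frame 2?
+1.5

Distance in frame 1: 3.3. Distance in frame 2: 4.8.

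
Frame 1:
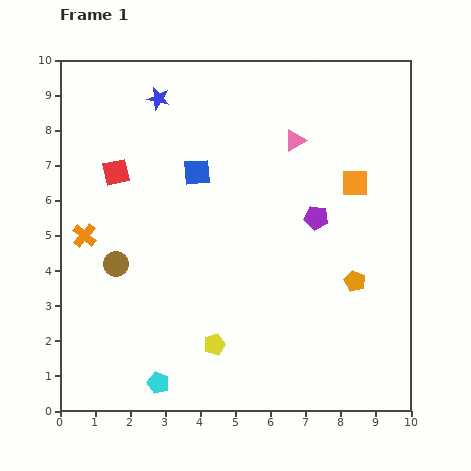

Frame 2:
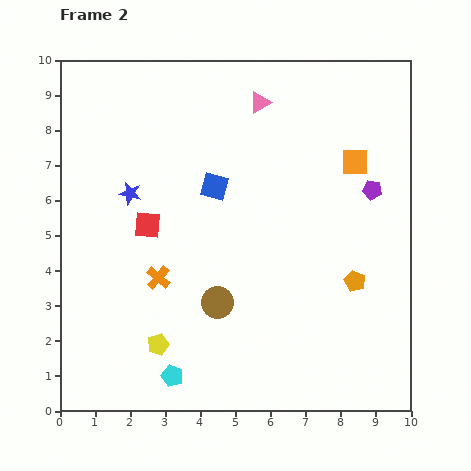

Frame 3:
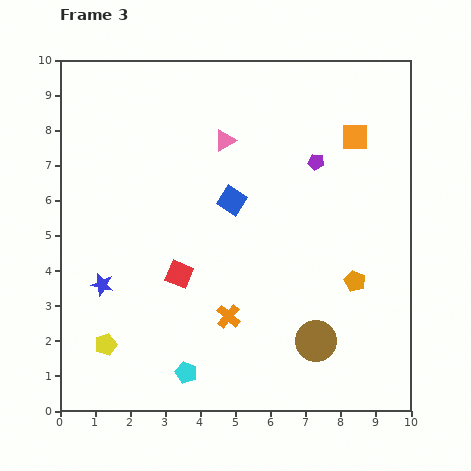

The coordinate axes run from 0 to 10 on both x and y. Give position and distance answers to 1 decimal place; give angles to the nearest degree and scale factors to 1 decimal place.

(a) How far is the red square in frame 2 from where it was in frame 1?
1.7

The red square moved from (1.6, 6.8) to (2.5, 5.3), a distance of √(0.9² + 1.5²) ≈ 1.7.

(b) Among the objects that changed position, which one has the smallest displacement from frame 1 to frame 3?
the cyan pentagon

(moved 0.9)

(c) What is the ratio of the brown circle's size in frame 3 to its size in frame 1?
1.7×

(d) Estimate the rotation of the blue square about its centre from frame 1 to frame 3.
37° clockwise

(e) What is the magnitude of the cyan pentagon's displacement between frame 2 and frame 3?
0.4

The cyan pentagon moved from (3.2, 1.0) to (3.6, 1.1), a distance of √(0.4² + 0.1²) ≈ 0.4.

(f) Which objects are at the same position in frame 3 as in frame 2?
the orange pentagon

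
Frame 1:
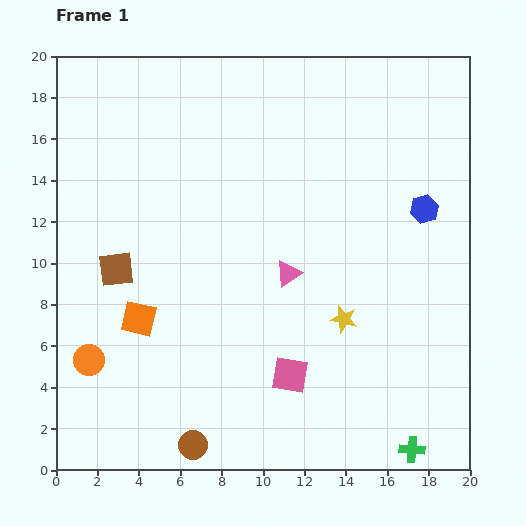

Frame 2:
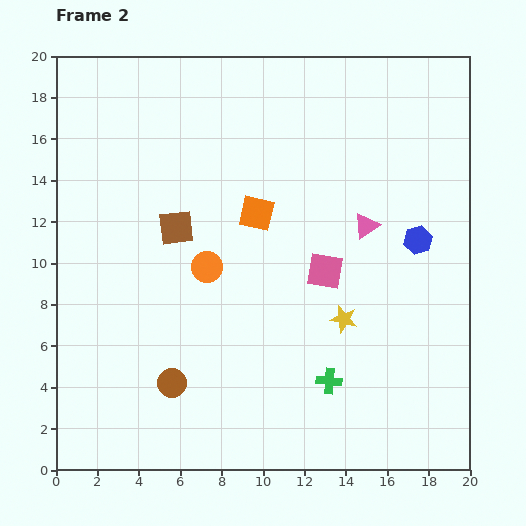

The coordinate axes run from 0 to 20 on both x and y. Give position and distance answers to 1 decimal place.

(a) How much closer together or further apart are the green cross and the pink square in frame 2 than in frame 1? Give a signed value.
-1.6

Distance in frame 1: 6.9. Distance in frame 2: 5.3.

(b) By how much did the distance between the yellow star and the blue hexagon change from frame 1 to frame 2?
-1.4

Distance in frame 1: 6.6. Distance in frame 2: 5.2.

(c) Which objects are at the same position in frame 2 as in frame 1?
the yellow star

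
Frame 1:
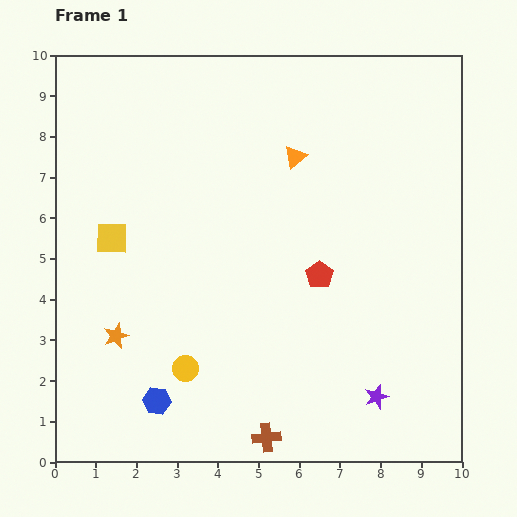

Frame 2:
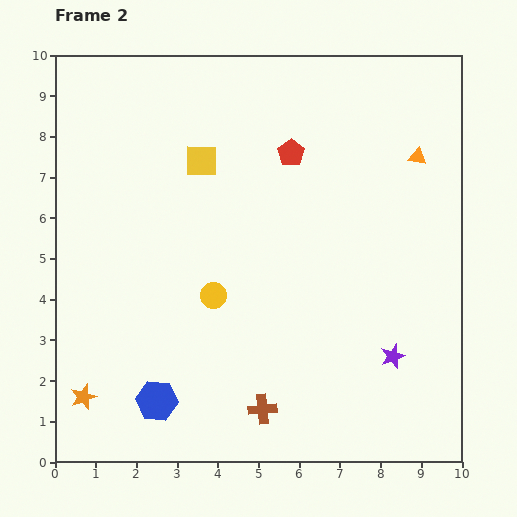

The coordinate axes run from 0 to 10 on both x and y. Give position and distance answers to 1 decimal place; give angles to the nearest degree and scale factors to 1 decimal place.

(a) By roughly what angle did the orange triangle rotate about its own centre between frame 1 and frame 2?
51° clockwise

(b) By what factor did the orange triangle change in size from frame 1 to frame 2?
0.8×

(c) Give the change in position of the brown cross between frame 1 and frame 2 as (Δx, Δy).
(-0.1, 0.7)

The brown cross was at (5.2, 0.6) in frame 1 and (5.1, 1.3) in frame 2.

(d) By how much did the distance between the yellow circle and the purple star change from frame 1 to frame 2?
-0.2

Distance in frame 1: 4.8. Distance in frame 2: 4.6.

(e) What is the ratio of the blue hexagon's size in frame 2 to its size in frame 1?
1.5×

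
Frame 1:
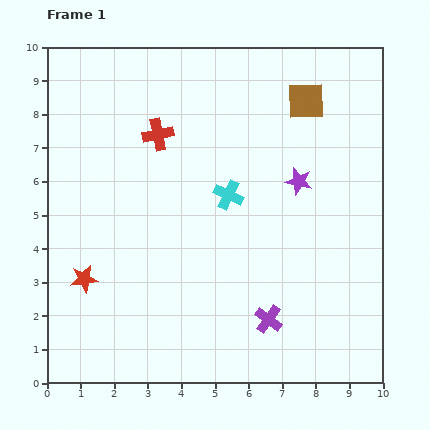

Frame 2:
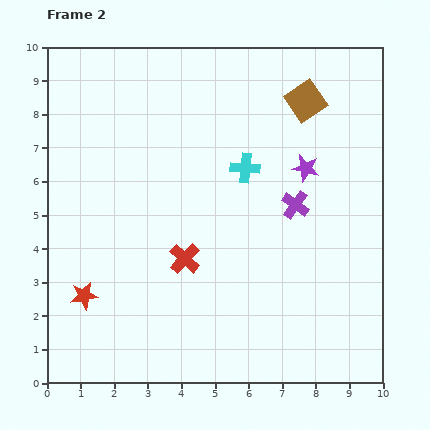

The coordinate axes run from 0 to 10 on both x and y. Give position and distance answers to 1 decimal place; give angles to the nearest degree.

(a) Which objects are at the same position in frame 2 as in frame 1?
the brown square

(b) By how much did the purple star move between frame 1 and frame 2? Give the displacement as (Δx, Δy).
(0.2, 0.4)

The purple star was at (7.5, 6.0) in frame 1 and (7.7, 6.4) in frame 2.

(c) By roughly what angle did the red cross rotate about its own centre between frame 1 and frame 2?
36° counter-clockwise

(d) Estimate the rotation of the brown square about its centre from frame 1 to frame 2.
33° counter-clockwise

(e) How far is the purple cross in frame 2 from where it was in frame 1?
3.5

The purple cross moved from (6.6, 1.9) to (7.4, 5.3), a distance of √(0.8² + 3.4²) ≈ 3.5.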